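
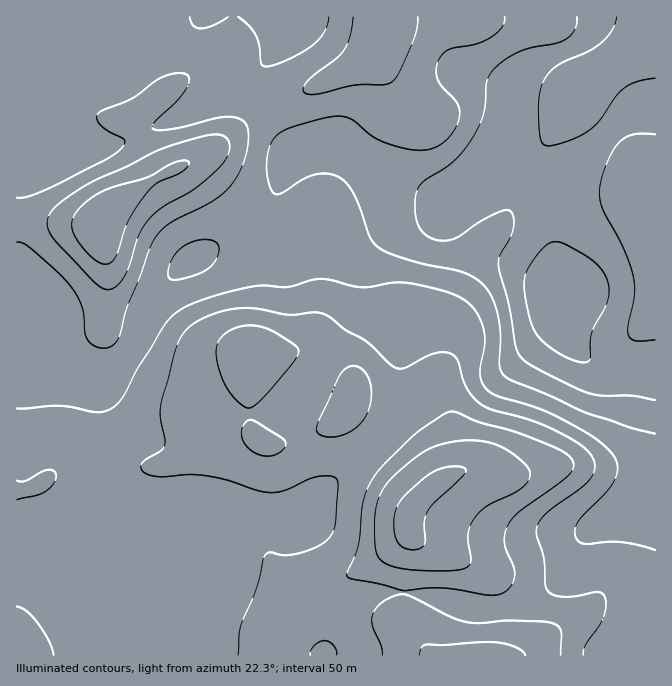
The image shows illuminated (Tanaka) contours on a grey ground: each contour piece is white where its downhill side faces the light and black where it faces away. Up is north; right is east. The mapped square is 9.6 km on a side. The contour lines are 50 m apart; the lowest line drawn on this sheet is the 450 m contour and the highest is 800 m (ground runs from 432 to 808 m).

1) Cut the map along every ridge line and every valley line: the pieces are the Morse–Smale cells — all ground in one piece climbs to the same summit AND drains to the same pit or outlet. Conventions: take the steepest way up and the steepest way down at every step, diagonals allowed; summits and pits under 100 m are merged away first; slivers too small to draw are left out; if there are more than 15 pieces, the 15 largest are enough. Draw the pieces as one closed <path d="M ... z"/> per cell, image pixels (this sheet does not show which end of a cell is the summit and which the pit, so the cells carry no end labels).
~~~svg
<path d="M655 16l-354 1-5 10-43 48 1 10 22 40 10 15 12 10-9 7-6 13-9 28-8 17-14 13-28 13-40 23-15 14-15 20-10 20-3 14-12 21-15 16-12 7-17 2-23-5-17 0-9-43-13-20-3-2-4 0 1 348 639-1z"/><path d="M300 16l-98 0-15 13-10 5-15 4-20-2-20-7-9-7 0-5-3-1-12 26-12 16-4 3-8-3-50 0-8 2 0 247 7 3 13 20 9 43 17 0 33 5 19-9 19-21 21-50 15-20 20-17 63-33 14-13 8-17 9-28 6-13 9-7-12-10-10-15-22-40-1-10 43-48 5-9z"/><path d="M108 16l-91 0-1 42 58 0 8 3 4-3 17-25z"/><path d="M200 16l-86 0-1 6 5 6 17 6 27 4 15-4 10-5z"/>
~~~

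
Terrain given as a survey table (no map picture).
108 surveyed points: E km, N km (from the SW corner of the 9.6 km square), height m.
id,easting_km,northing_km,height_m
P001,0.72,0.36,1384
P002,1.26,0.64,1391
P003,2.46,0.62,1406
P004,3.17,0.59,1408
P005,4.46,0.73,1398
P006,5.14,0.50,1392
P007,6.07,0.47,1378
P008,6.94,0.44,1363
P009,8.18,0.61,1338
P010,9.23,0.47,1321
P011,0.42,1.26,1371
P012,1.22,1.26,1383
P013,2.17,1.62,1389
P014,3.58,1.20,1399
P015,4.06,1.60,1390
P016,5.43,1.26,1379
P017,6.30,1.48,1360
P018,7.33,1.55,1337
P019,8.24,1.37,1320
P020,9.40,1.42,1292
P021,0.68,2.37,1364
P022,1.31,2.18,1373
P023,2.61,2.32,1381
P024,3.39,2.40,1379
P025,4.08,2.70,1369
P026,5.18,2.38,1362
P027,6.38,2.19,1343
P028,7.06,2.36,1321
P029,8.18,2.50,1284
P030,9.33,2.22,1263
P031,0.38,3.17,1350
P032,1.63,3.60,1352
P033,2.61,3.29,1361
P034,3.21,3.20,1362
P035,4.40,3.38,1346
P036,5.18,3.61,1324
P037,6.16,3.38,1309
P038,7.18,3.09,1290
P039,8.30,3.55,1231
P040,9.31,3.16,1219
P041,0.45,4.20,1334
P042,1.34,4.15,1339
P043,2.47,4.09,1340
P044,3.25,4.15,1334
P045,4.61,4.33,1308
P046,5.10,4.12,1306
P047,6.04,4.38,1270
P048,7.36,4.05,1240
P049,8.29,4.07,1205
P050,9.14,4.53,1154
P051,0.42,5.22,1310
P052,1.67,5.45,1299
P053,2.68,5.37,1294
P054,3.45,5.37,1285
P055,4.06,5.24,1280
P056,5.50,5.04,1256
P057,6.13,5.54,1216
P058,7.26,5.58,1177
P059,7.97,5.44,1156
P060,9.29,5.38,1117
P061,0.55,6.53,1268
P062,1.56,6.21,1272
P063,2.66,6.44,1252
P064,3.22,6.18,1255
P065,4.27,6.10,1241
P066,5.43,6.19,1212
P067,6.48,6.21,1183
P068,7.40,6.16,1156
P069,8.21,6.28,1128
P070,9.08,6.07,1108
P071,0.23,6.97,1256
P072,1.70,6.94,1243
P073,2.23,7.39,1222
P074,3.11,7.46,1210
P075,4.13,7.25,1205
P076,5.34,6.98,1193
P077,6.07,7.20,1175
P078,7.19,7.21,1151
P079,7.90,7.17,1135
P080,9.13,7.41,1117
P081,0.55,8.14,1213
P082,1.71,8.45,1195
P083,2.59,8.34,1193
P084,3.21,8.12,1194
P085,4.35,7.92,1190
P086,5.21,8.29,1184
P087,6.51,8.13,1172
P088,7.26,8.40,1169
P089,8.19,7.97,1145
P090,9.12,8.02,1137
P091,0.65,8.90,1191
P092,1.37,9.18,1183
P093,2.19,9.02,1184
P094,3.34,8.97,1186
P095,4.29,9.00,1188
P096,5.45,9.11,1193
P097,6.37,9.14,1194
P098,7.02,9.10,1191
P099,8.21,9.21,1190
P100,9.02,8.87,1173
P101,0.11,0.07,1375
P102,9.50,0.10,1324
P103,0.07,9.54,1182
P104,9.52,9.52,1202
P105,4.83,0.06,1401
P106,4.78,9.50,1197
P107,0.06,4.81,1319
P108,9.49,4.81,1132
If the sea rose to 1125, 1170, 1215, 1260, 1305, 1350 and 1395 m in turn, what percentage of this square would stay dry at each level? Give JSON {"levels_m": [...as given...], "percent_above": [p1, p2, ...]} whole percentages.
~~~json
{"levels_m": [1125, 1170, 1215, 1260, 1305, 1350, 1395], "percent_above": [97, 88, 64, 52, 40, 24, 5]}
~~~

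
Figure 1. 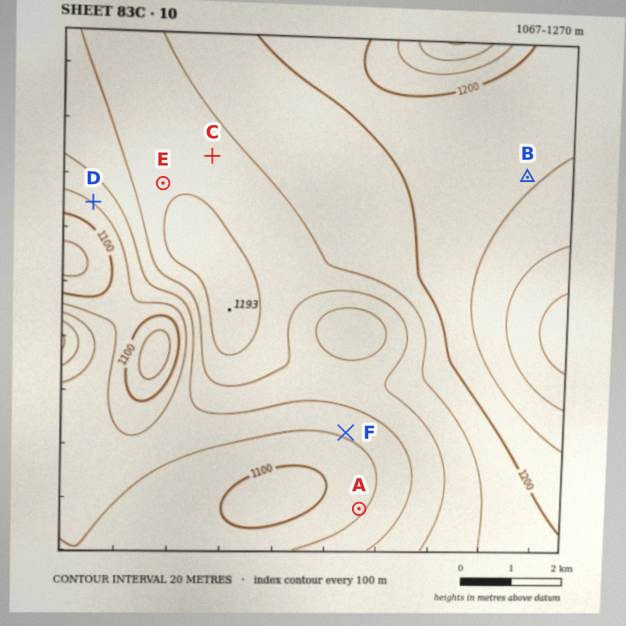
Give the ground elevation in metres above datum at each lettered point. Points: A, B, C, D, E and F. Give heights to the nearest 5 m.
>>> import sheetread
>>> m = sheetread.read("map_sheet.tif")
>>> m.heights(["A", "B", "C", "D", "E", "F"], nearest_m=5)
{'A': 1115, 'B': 1220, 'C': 1175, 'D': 1120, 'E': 1175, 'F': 1125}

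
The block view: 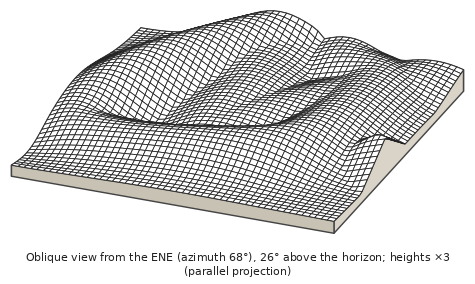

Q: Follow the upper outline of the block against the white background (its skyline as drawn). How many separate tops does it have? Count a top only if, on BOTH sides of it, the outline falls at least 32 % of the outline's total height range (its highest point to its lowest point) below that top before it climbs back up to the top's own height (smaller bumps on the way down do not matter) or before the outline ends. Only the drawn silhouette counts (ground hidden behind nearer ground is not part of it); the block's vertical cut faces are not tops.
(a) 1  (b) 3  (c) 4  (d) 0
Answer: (a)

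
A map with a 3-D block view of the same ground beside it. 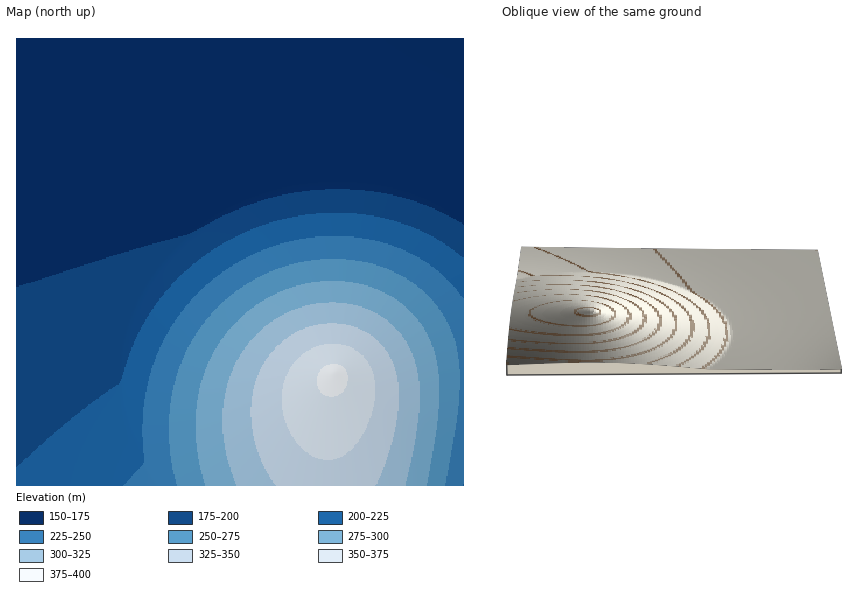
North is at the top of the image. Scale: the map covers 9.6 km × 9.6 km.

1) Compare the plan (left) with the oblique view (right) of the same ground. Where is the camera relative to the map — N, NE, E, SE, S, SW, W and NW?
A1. E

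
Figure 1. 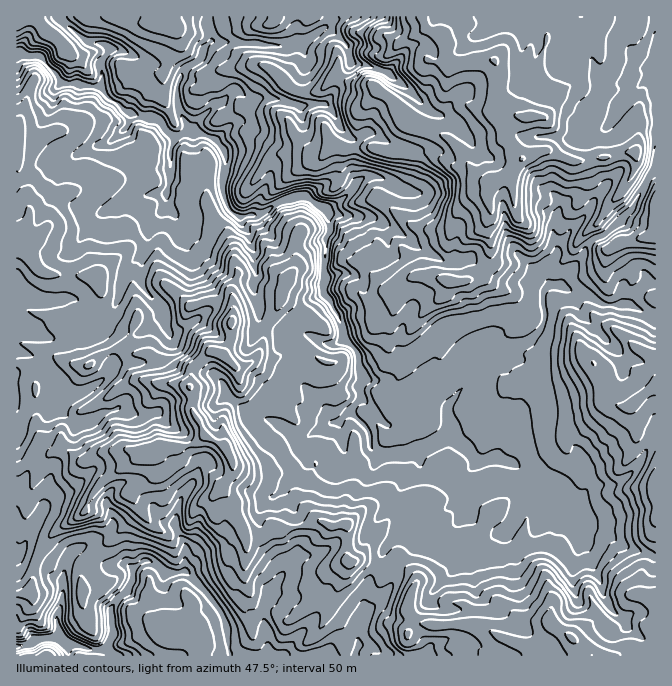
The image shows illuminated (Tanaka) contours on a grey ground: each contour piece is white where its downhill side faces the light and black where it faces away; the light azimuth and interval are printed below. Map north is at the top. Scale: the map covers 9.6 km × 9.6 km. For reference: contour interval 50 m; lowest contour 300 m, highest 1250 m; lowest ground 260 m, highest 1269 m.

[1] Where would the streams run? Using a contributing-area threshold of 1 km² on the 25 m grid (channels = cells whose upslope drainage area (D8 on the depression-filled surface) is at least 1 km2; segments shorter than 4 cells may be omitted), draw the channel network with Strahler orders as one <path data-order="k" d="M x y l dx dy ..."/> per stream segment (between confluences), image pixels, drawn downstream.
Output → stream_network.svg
<path data-order="2" d="M54 638l-14 0-5 6-18 3"/><path data-order="1" d="M358 630l0 17-3 5 0 3"/><path data-order="1" d="M278 580l-10 14-1 3 0 3-2 2 0 3-1 2 0 15 3 6 0 22-5 5-32 0-1-3 0-12-2-2 0-8-2-2 0-8-3-6-7-9 0-1-6-7 0-2-22-21 0-2-5 0"/><path data-order="1" d="M599 578l-9-16 0-5-1-2 0-10-2-1 0-4-3-3 0-15-2-2 0-3-5-10-3-4"/><path data-order="2" d="M182 572l-18 0-9-8-6-4-5 0-7 7-3 0 0 5-2 2 0 8-4 5 0 3-3 2-11 12-2 3 0 21 2 2 0 5-4 3-2 6-8 6-10 0-2-2-3 0-7-3-8 0-6-7-10 0"/><path data-order="1" d="M70 555l-5 9 0 6-1 2 0 22-2 1 0 9-4 6 0 4-1 1 0 9 1 1 0 9-4 4"/><path data-order="1" d="M480 550l17-16 3 0 7-4 0-2 7-6 1-4 2-8 5-10 15-15 0-3"/><path data-order="1" d="M175 524l2 1 0 5 8 14 0 26-3 2"/><path data-order="1" d="M40 514l-8 13-4 7 0 3-4 10-7 7 0 1"/><path data-order="2" d="M574 503l-14-13-3 0-2-2-6 0-12-6"/><path data-order="1" d="M465 497l2-2 0-7 1-1 0-14 2-3 7-7-2-5"/><path data-order="1" d="M585 490l0 2-10 10 0 1-1 0"/><path data-order="2" d="M537 482l-9-9-1 0-12-10-3 0-2-1-8-2-2-2-8 0"/><path data-order="1" d="M305 467l0-9-3-3 0-3-2-2 0-10 2-2"/><path data-order="2" d="M475 458l-15-15-2 0-6-6-7 0"/><path data-order="2" d="M492 458l-4 2-3 0-1 2-4 0-5-4"/><path data-order="1" d="M502 442l-2 3 0 3-2 2 0 3-6 5"/><path data-order="2" d="M302 438l8-3 4-3 3 0 1-2 4 0 3-2 5-5 8 0 0-1"/><path data-order="3" d="M445 437l-7 5-3 0-11 6-6 0-3 4-3 0-2 1-18 0-2 2-10 0-2-2-3 0-5-5 0-13-3-7-13-13-2 0 2-8"/><path data-order="1" d="M334 422l4 0"/><path data-order="2" d="M338 422l16-15"/><path data-order="1" d="M262 418l5 0 5 4 3 0 3 3 6 2 10 10 3 1 5 0"/><path data-order="1" d="M118 408l-3 2-3 0-2 2-5 0-7 5-6 3-4 0-1 2-13 0-24-25 0-14-2-1 0-7-4-5 0-3-2-4-7-6-3-2-15-3"/><path data-order="3" d="M354 407l4-5 0-9"/><path data-order="3" d="M358 393l0-21-1-2 0-17-2-3-10-10 0-2-3-3 0-10-2-2 0-3-3-7-3-3 0-3-4-7-6-7 0-30 1-1 0-24 5-6 0-9-2-1 0-7"/><path data-order="1" d="M424 372l-4 8-6 7-4 6 0 5-2 2 0 3-4 10-12 12-5 0-23-23 0-4-6-5"/><path data-order="2" d="M480 367l0 3-3 7-12 10-1 0-7 6 0 2-9 8-1 4 0 8 1 2 0 5 2 1 0 7-5 5 0 2"/><path data-order="1" d="M478 360l2 3 0 4"/><path data-order="1" d="M164 313l0-3-17-17 0-1-3-4-2-3 0-3-2-2 0-12 2-1 0-10 2-2 0-3 3-7 0-10 2-2 0-3 16-20 0-15"/><path data-order="1" d="M579 307l-7-14-3-3"/><path data-order="1" d="M615 305l-10 0-20-12-8 0-2-1-3 0-3-2"/><path data-order="2" d="M544 293l0 17 1 2 0 6-6 14-11 10-3 1-3 0-2 2-3 0-5 3-4 0-3 4-3 0-2 3-6 0-10 5 0 3-4 4"/><path data-order="2" d="M569 290l-4-2-11 0"/><path data-order="2" d="M554 288l-5 0-5 5"/><path data-order="1" d="M585 252l-1 3-19 20-1 3 0 4-4 0-6 6"/><path data-order="1" d="M252 245l-2-2 0-8-6-7-2-3 0-7-2 0-3-3"/><path data-order="1" d="M408 238l-6-5-2 0-3-3-2 0-3-3-2 0-5-5-3-2-4 0-1-2-5 0-2-1-26 0-2-2-14 0"/><path data-order="1" d="M554 233l0 9 3 5 0 6-7 7-5 10 0 7 4 3 0 3-5 7 0 3"/><path data-order="1" d="M177 222l-2-4 0-3-8-8 0-14"/><path data-order="3" d="M237 215l-3-2-5-5-4-6 0-4-1-1 0-5-2-2 0-8 2-2 0-7 1-1 0-15-3-5 0-4-12-11-3 0-5-4-15 0"/><path data-order="3" d="M328 215l-1 0-9-8"/><path data-order="1" d="M107 210l17-8 3 0 5-4 5 0 1-1 6 0 1-2 20 0"/><path data-order="3" d="M318 207l-8-9-25 0-7 4-3 3-1 0-10 8-4 0-2 2-11 0-2 2-8-2"/><path data-order="2" d="M167 193l2-1 0-10 1-2 0-32 4-5 0-5-2-3"/><path data-order="1" d="M400 188l-6-5-2 0-4-3-3 0-7-3-13 0-3 1-8 9 0 1-14 14-2 0-4 5-16 0"/><path data-order="1" d="M84 150l3 0 5-3 5 0 1-2 4 0 2-2 3 0 3-1 12-12 2 0 3-3 1-4 0-6-8-9 0-1-3-4"/><path data-order="3" d="M172 135l-7-5-1-5-9-8-13 0-2-2-3 0-7-7-5 0-5-5-3 0"/><path data-order="3" d="M184 133l-2 2-10 0"/><path data-order="1" d="M610 123l7-13 5-5 0-2 22-21 5-2 0 2 5 5 0 10 1 1"/><path data-order="1" d="M337 120l-3-7-10-10-14 0-2 2-13 0-1-2-6 0-4-3-7 0-2-2-17 0-1 2-8 0-10-10-5 0-14 13-3 0-3 2-19 18 0 4-1 0-7 6"/><path data-order="1" d="M437 113l-3 0-4-3-2 0-30-30-6-3-5-5-3 0-7-4-3 0-6-3-13 0-1-2-4 0 0-6-2-2 0-7-1-3-17-17-6 0-7 5-2 0-5 5-10 5-5 0-1 2-7 0-2 2-7 0-1-2-15 0-2-2-20 0-1-1-29 0-6 6 0 5-2 4-7 6-5 2-8 8-2 4 0 3-1 2 0 3-2 2 0 16 2 2 0 3 1 2 0 3 2 4 5 6 0 4-3 6"/><path data-order="3" d="M117 103l-3-1-17-17"/><path data-order="3" d="M97 85l-7 0-6-3-17 0-3-2-12-12-2 0-10-11-12 0-1-2-10 0 0-2"/><path data-order="1" d="M107 55l-7 7 0 6 2 2 0 8-5 7"/><path data-order="1" d="M535 17l47 0"/>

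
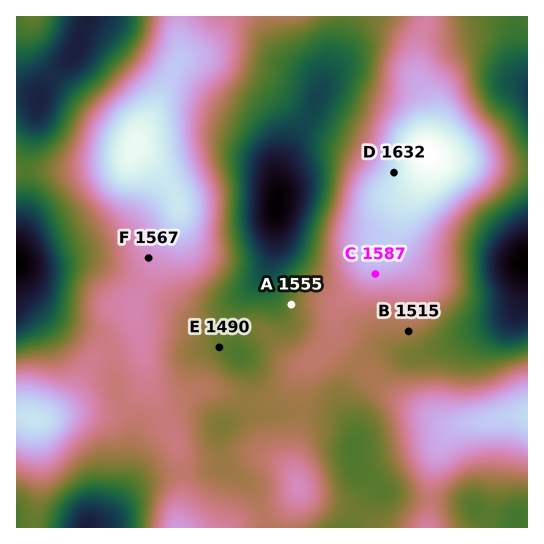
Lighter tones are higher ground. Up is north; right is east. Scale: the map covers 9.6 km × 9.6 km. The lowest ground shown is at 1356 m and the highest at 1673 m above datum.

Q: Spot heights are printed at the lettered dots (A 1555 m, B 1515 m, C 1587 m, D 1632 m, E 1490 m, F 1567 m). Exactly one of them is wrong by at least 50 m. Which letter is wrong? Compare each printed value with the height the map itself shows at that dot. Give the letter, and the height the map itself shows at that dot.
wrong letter A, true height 1492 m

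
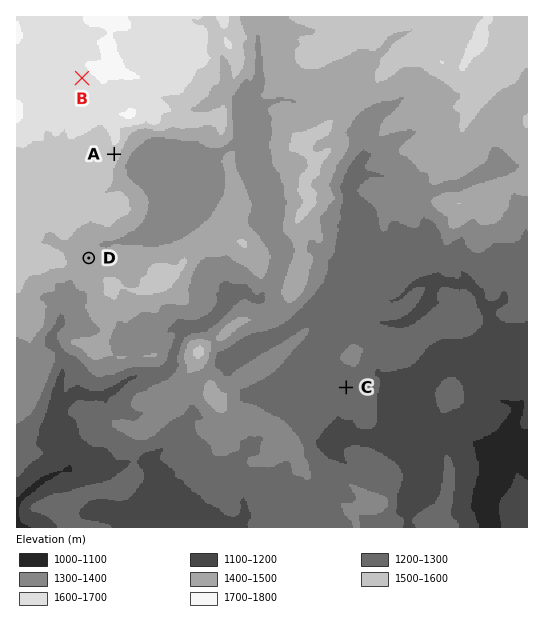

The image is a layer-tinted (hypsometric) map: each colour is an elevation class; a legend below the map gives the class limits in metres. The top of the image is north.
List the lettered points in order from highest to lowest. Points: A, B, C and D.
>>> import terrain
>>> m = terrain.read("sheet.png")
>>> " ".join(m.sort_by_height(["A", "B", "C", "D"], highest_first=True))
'B A D C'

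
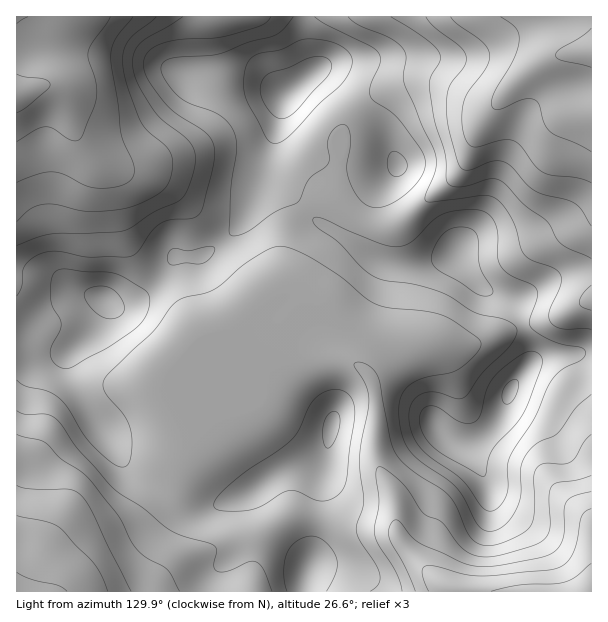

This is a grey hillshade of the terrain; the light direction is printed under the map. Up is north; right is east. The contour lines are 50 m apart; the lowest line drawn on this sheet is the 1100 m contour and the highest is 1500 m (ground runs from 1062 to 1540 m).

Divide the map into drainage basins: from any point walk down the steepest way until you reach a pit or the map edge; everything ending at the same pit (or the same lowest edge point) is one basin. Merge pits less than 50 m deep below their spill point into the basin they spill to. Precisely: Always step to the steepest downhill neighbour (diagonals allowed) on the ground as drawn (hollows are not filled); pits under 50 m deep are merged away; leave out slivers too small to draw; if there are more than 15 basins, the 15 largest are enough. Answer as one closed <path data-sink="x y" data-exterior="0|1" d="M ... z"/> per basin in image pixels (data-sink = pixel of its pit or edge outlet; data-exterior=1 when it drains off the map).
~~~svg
<path data-sink="588 591" data-exterior="1" d="M321 72l-9 1-28 22-6 30-20 64-10 21-10 17-14 14-23 15-25 0-18 25-26 21-18 4-8-4-2 9-8 16-28 27 0 17 10 22 14 24 14 15 20 32 42 32 23 12 12 2 16-5 35-15 31-21 14-5 16-1 8-3 1-3-5 56-7 42-6 20 0 17 285 0 1-239-50 5-9 4-9 10 5-10 1-9-14-50-10-7-17-4-7-4-27-34-35 10-36 0-16-8-31-23 12-23 14-14 23-16 10-10 1-8-12-27-7-10-42-43z"/><path data-sink="17 95" data-exterior="1" d="M302 16l-286 1 1 315 22 0 9 4 17 10 9 2 13-11 11-14 8-17-1-6 9 6 18-4 26-21 18-25 25 0 23-15 14-14 10-17 10-21 20-64 5-27 29-26 0-7-8-26z"/><path data-sink="591 51" data-exterior="1" d="M591 16l-289 1 2 22 8 26 0 7 12 1 26 23 32 35 15 31-1 8-47 40-12 23 31 23 16 8 36 0 35-10 27 34 7 4 17 4 10 7 13 41 1 13-3 11 15-10 50-7z"/><path data-sink="17 591" data-exterior="1" d="M39 332l-23 1 1 259 289-1 0-16 6-20 7-42 4-53-38 9-31 21-35 15-16 5-17-4-18-10-42-32-20-32-14-15-18-30-6-16 0-17 6-6-9-2-17-10z"/>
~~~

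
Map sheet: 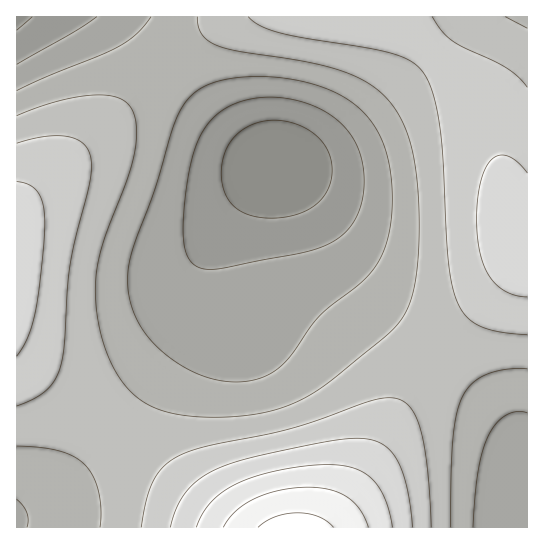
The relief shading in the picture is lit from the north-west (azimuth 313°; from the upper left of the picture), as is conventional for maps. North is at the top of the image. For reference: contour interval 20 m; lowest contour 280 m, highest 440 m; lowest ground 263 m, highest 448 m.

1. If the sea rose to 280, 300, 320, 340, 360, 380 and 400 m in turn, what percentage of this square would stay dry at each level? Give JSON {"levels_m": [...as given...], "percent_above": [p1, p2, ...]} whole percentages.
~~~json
{"levels_m": [280, 300, 320, 340, 360, 380, 400], "percent_above": [97, 90, 73, 52, 27, 10, 4]}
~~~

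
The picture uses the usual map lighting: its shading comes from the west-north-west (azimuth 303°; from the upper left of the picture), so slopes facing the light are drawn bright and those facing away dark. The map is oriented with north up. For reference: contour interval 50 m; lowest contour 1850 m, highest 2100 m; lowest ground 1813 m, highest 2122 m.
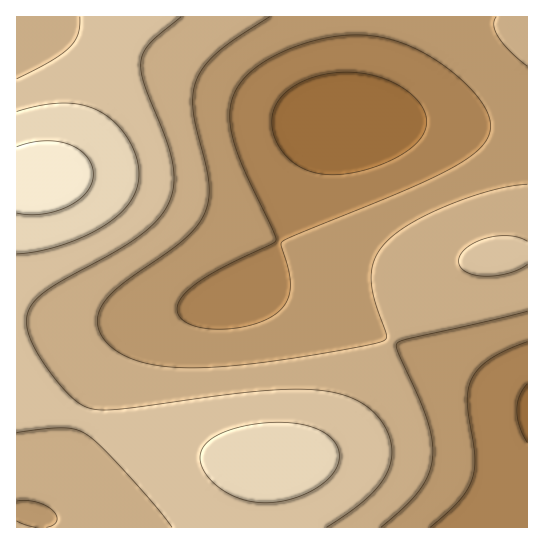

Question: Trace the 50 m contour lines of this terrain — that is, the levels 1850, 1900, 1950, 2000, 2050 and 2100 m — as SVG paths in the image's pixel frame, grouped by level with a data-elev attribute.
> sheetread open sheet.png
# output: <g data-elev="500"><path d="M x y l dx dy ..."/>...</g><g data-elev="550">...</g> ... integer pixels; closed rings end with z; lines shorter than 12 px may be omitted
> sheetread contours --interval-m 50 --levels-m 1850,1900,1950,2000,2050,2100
<g data-elev="1850"><path d="M527 442l-8-16-2-16 2-14 8-12"/><path d="M322 174l-16-4-13-8-11-11-7-13-3-13 1-14 6-12 11-10 15-9 17-5 19-3 18 1 19 4 17 6 14 10 11 10 6 12 0 12-6 12-11 11-20 11-24 9-23 4z"/></g><g data-elev="1900"><path d="M430 527l30-28 8-10 5-12 2-11 0-12-8-53 1-12 4-11 8-11 11-9 16-8 20-8"/><path d="M209 329l-18-4-10-7-4-9 1-6 4-6 11-11 16-11 61-30 6-4-4-12-32-68-9-34-1-16 3-14 6-13 11-12 24-16 31-13 32-7 30-1 27 5 28 12 28 18 23 21 13 18 5 16-3 13-11 13-19 14-32 16-143 60-2 4 8 25 1 15-1 12-6 10-12 10-18 8-22 4z"/></g><g data-elev="1950"><path d="M36 527l-19-6"/><path d="M381 527l24-21 15-16 9-16 4-17-1-18-5-18-9-25-20-43-2-6 1-4 12-4 118-28"/><path d="M17 501l9-1 10 2 9 3 7 5 4 5 1 6-3 4-8 2"/><path d="M527 184l-36 6-45 16-37 19-14 9-10 9-10 16-4 18 3 21 13 37-1 4-4 2-32 8-65 10-44 6-36 3-28-1-24-2-20-6-16-8-12-10-7-12 0-12 4-12 8-10 11-10 50-35 16-13 13-15 7-15 2-13-1-16-13-53-2-18 0-16 4-13 8-13 14-14 18-13 33-21"/><path d="M496 17l-2 4 0 5 4 11 12 14 17 15"/></g><g data-elev="2000"><path d="M327 527l25-17 18-15 13-14 7-16 2-16-5-18-9-14-15-13-14-7-16-5-19-2-23-1-54 4-116 16-28 0-8-3-8-5-18-17-20-28-11-23-2-11 2-9 4-8 7-8 19-14 55-30 24-15 20-17 12-18 5-20-2-22-7-24-21-52-3-12 0-10 2-9 6-9 32-28"/><path d="M17 432l45-4 12 1 11 4 13 11 21 21 34 38 19 24"/><path d="M527 241l-8-3-10-2-23 2-19 9-6 7-2 7 1 5 5 5 8 4 10 1 24-2 11-4 9-6"/><path d="M80 17l-2 17-9 13-18 14-34 18"/></g><g data-elev="2050"><path d="M254 502l17 1 18-3 17-6 15-9 12-11 5-11 1-10-4-11-9-8-12-6-15-4-17-2-21 1-20 4-18 5-12 7-8 8-3 8 1 10 5 9 9 10 12 9 14 6z"/><path d="M17 254l21-3 24-6 24-9 20-11 15-12 10-12 6-14 2-13-3-19-9-17-13-16-16-11-16-6-19-2-21 2-25 6"/></g><g data-elev="2100"><path d="M17 213l13 2 13-1 14-3 12-5 10-7 8-8 5-8 1-9-1-9-5-8-8-7-10-6-12-3-14 0-13 2-13 4"/></g>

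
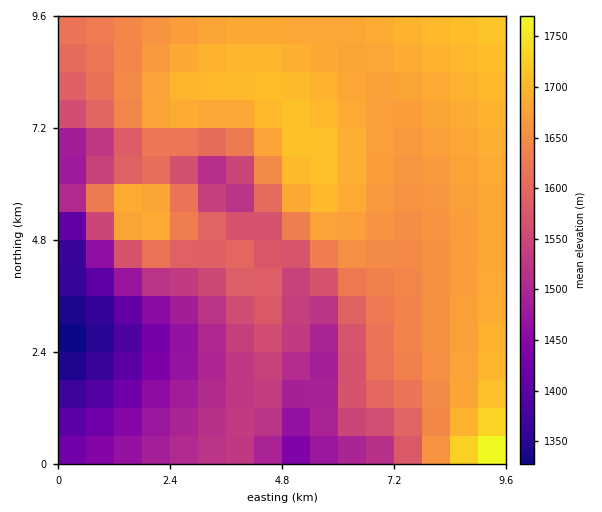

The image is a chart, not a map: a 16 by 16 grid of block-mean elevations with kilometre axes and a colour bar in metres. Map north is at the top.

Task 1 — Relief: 1320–1810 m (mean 1600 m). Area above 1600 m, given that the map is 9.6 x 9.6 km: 53.2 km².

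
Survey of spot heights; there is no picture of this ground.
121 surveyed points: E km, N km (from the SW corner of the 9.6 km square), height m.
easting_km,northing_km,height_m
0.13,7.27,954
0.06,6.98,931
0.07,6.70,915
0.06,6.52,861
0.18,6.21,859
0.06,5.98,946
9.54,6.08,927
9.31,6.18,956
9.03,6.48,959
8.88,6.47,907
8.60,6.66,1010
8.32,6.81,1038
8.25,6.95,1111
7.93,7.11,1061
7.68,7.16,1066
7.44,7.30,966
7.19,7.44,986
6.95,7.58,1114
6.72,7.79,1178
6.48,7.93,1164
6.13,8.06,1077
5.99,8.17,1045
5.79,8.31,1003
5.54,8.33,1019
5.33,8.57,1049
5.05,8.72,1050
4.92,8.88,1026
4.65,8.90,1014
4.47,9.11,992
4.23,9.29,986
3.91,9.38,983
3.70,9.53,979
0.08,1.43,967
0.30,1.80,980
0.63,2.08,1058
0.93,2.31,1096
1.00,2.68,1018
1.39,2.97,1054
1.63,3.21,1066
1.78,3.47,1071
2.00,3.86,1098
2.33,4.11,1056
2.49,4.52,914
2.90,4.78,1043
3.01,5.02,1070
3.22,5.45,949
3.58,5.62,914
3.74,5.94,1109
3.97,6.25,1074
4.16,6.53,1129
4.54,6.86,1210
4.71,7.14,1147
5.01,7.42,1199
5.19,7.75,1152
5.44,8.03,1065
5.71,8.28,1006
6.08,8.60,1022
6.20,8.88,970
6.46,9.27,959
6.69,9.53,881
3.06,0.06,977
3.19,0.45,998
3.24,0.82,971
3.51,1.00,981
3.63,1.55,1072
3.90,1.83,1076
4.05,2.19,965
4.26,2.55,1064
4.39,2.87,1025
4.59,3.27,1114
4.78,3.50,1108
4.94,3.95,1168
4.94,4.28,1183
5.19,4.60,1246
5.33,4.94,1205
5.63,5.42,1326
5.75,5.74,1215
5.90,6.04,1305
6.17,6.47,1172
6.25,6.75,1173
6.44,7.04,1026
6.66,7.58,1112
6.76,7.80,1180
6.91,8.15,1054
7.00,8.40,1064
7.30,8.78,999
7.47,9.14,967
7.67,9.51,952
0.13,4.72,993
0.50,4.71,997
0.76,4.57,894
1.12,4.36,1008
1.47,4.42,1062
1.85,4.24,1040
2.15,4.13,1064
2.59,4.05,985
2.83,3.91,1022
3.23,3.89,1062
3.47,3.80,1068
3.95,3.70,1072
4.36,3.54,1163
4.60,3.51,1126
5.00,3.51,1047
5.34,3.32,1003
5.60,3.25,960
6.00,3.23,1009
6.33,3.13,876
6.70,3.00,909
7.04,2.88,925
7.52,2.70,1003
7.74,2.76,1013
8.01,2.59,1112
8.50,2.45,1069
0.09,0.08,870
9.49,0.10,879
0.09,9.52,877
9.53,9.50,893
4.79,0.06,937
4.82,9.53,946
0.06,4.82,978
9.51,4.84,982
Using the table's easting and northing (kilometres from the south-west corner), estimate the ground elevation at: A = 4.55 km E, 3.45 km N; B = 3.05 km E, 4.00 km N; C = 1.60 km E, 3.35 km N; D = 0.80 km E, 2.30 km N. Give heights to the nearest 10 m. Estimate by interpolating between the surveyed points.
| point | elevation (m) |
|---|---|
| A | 1130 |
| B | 980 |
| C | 1050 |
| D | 1080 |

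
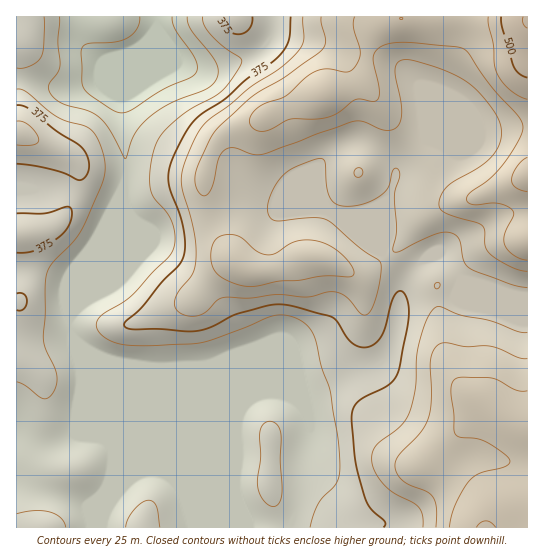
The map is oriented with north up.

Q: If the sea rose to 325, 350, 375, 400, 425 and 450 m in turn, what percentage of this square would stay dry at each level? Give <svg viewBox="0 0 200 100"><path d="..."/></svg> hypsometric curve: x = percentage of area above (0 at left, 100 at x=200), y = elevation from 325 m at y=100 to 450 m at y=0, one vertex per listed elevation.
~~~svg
<svg viewBox="0 0 200 100"><path d="M189 100l-58-20-26-20-27-20-35-20-24-20"/></svg>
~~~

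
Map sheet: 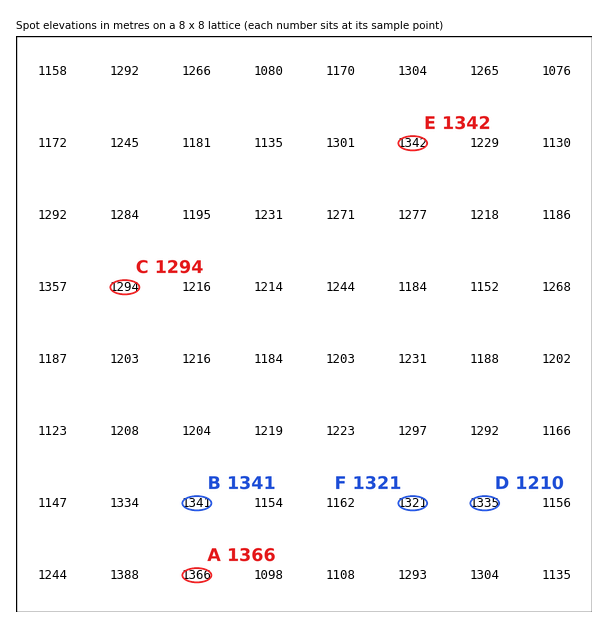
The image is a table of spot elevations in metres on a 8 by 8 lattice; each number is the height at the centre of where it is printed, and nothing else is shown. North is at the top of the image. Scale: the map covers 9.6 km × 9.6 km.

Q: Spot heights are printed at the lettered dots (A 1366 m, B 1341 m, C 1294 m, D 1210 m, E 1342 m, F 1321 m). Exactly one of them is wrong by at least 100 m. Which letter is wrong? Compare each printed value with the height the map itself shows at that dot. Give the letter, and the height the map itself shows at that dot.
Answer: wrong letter D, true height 1335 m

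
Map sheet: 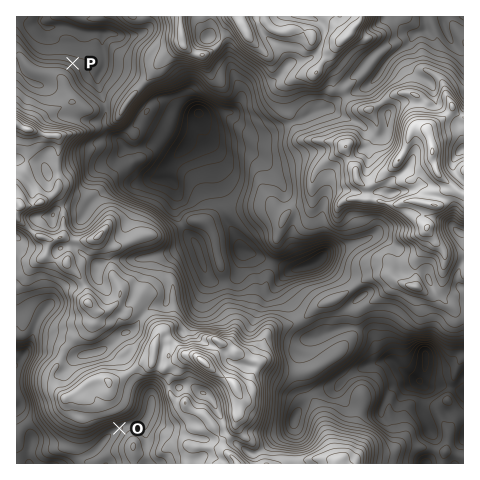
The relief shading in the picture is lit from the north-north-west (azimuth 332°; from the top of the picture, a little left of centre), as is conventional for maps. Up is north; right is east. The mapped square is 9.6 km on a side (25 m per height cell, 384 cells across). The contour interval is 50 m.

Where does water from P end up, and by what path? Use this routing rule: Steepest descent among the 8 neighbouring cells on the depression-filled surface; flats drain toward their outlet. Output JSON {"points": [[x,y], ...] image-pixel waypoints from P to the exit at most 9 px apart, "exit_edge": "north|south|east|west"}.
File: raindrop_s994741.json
{"points": [[73, 63], [75, 54], [75, 45], [81, 35], [75, 29], [66, 27], [56, 27], [47, 27], [39, 21], [41, 17]], "exit_edge": "north"}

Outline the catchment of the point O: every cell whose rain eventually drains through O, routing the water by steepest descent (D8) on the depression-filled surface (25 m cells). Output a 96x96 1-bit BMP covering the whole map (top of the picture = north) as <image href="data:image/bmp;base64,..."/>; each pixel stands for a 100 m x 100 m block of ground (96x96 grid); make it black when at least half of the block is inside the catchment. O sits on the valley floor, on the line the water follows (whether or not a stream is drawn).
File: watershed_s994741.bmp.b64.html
<image width="96" height="96" href="data:image/bmp;base64,Qk2+BAAAAAAAAD4AAAAoAAAAYAAAAGAAAAABAAEAAAAAAIAEAAATCwAAEwsAAAIAAAAAAAAA////AAAAAAAAAAAAAAAAAAAAAAAAAAAAAAAAAAAAAAAAAAA+AAAAAAAAAAAAAAB/gHAAAAAAAAAAAAB///AAAAAAAAAAAAB///gAAAAAAAAAAAD///wAAAAAAAAAAAH///4AAAAAAAAAAAP///4AAAAAAAAAAAP///4AAAAAAAAAAAP///4AAAAAAAAAAAf///8AAAAAAAAAAA////8AAAAAAAAAAA////8AAAAAAAAAAA////8AAAAAAAAAAA////8AAAAAAAAAAA////4AAAAAAAAAAA////wAAAAAAAAAAAP///gAAAAAAAAAAAD//+AAAAAAAAAAAAB//8AAAAAAAAAAAAAf/4AAAAAAAAAAAAAH/gAAAAAAAAAAAAAHjAAAAAAAAAAAAAADgAAAAAAAAAAAAAADgAAAAAAAAAAAAAADgAAAAAAAAAAAAAABAAAAAAAAAAAAAAAAAAAAAAAAAAAAAAAAAAAAAAAAAAAAAAAAAAAAAAAAAAAAAAAAAAAAAAAAAAAAAAAAAAAAAAAAAAAAAAAAAAAAAAAAAAAAAAAAAAAAAAAAAAAAAAAAAAAAAAAAAAAAAAAAAAAAAAAAAAAAAAAAAAAAAAAAAAAAAAAAAAAAAAAAAAAAAAAAAAAAAAAAAAAAAAAAAAAAAAAAAAAAAAAAAAAAAAAAAAAAAAAAAAAAAAAAAAAAAAAAAAAAAAAAAAAAAAAAAAAAAAAAAAAAAAAAAAAAAAAAAAAAAAAAAAAAAAAAAAAAAAAAAAAAAAAAAAAAAAAAAAAAAAAAAAAAAAAAAAAAAAAAAAAAAAAAAAAAAAAAAAAAAAAAAAAAAAAAAAAAAAAAAAAAAAAAAAAAAAAAAAAAAAAAAAAAAAAAAAAAAAAAAAAAAAAAAAAAAAAAAAAAAAAAAAAAAAAAAAAAAAAAAAAAAAAAAAAAAAAAAAAAAAAAAAAAAAAAAAAAAAAAAAAAAAAAAAAAAAAAAAAAAAAAAAAAAAAAAAAAAAAAAAAAAAAAAAAAAAAAAAAAAAAAAAAAAAAAAAAAAAAAAAAAAAAAAAAAAAAAAAAAAAAAAAAAAAAAAAAAAAAAAAAAAAAAAAAAAAAAAAAAAAAAAAAAAAAAAAAAAAAAAAAAAAAAAAAAAAAAAAAAAAAAAAAAAAAAAAAAAAAAAAAAAAAAAAAAAAAAAAAAAAAAAAAAAAAAAAAAAAAAAAAAAAAAAAAAAAAAAAAAAAAAAAAAAAAAAAAAAAAAAAAAAAAAAAAAAAAAAAAAAAAAAAAAAAAAAAAAAAAAAAAAAAAAAAAAAAAAAAAAAAAAAAAAAAAAAAAAAAAAAAAAAAAAAAAAAAAAAAAAAAAAAAAAAAAAAAAAAAAAAAAAAAAAAAAAAAAAAAAAAAAAAAAAAAAAAAAAAAAAAAAAAAAAAAAAAAAAAAAAAAAAAAAAAAAAAAAAAAAAAAAAAAAAAAAAAAAAAAAAAAAAAAAAAAAAAAAAAAAAAAAAAAAAAAAAAAAAAAAAAAAAAAAAAAAAAAAAAAAAAAAAAAAAAAAAAAAAAAA="/>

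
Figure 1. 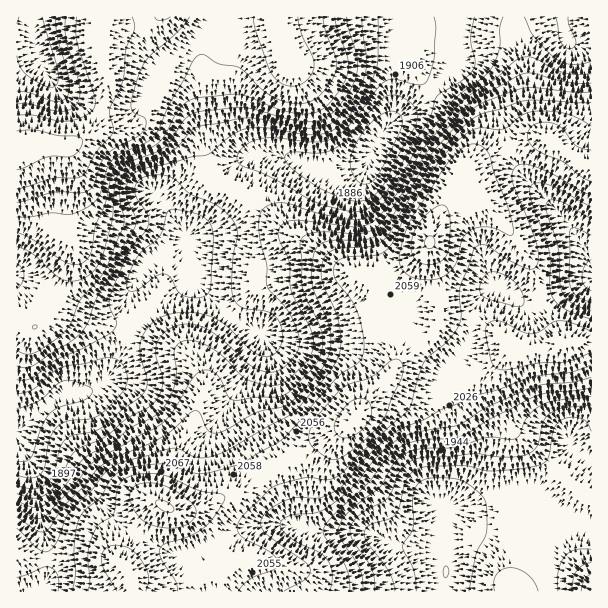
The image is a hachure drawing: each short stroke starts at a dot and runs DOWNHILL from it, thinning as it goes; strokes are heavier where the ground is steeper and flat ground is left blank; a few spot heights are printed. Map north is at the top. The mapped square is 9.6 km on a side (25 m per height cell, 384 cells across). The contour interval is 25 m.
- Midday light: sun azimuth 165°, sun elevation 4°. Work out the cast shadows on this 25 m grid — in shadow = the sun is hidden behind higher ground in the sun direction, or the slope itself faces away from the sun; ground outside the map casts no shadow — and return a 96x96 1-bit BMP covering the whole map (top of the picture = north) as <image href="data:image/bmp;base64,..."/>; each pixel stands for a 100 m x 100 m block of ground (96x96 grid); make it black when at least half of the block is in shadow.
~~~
<image width="96" height="96" href="data:image/bmp;base64,Qk2+BAAAAAAAAD4AAAAoAAAAYAAAAGAAAAABAAEAAAAAAIAEAAATCwAAEwsAAAIAAAAAAAAA////AAAAAAAAAAAAAAAAAAAAAAEAAAAAAAAAAAAAAAMAAAAAAAAAAAAAAAcAAAAAAAAAAAAAAAcAAAAAAAAAAAAAAA8AAAAAAAAAAAAAAA8AAAAAAA/gAAAAAA8AAAAAAH/gAAAAAA8MAAAAAP/AAAAAAA4+AAAAAH8AAAAAAA7/AAAAAHgAAAAAAAz/gAAAAAAAAAAAAAz/4AAAAAAAAAAAAAD//AAAAAAAAAAAAAD//AAAAAAAAAAAAAD//gA8AAAAAAAAAAD//gP+AAAAAAAAAAD/////AAAAAAAAAAD/////wAAAAAAAAAD/////4AAAAAAAAAD/////8AAAAAAAAAD/////+AAAAAAAAAD//////AAAAAAAAAD//////8AAAAAAAAD///////AAAAAAAAD////3//gAAAAAAAD////h//wAAAAAAAD////g//8AAAAAAAD////wf//gAAAAAAD////wP//wAAAAAAD////wP//8AAAAAAB////4H//+AAAAAAA////4D///gAAAAAAf///4D///wAAAAAAf///4D///4AAAAAAP///wB///8AAAAAAH///gB///8AAAAAAD//+AB///8AAAAAAA//8AD///4AAAAAAAf/4AD///gAAAAAAAP/wAL///AAAAAAAAH/wA///+AAAAAAAAD/3////8AAAAAAAAB/v////8AAAAB/8AA/P/3//4AAAAB/8AAeP/z//wAAAAAP8AAMH/g//AAAABwH8AAAH/gH+AAAABgH8AAAH/ABwAAAABgH8AAAD/AAAAAAAAAD8AAAD+AAAAAAAAAD8AAAB8AAAAAAAAAD4AAAA4AAAAAAAAAB4AAAAAAAAAAAAAABwAAAAAAAAAAAAAAAgAAAAAAAA/+AAAAAAAAAAAAAA//gAAAAAAAAAAAAA//wAAAAAAAAAAAAB//8AAAAAAAAAAAAD///AAAAAAAAAAAAP///gAAAAAAAAAAAf///gAAAAAAAAAAA////gAAAAAAAAAAA////gAAAAAAAAAAA////gAAAAAAAAAAB////wAAAAAAAAAAB////wAAAAAAAAAAB////4AAAAAAAAAAB////4AAAAAAAAAAB////8AAAAAAAAAAB////8AAAAAAAAAAA////+AAAAAAAAAAA/////AAAAAAAAAAAf////gAAAAAAAAAAP////wAAEAAAAAAAB////8AAABwAAAAAAD///+AAD/4AAAAAAB////B4D/8AAAAAAA//////D/8AAAAAAAf/////z/8AAAAAAAP///////4AAAAAAAP///////4AAAAAAAH///////wAAAAAAAH///////wAAAAAAAH///////gAAAAAAAD///////gAAAAAAAD///////AAAAAAAAB//////+AAAAAAAAB//////8AAAAAAAAA//////8AAAAAAAAAf////54AAAAAAAAAP////4AAAAAAAAAAP////wAAAAAAAAAAH////wAAAAAAAAAAH////gAAAAAAAAAAD////g="/>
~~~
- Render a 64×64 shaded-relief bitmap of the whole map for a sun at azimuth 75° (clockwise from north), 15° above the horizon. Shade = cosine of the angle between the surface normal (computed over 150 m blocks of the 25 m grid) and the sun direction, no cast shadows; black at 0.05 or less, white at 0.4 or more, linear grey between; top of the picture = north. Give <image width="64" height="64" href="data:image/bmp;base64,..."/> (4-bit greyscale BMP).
<image width="64" height="64" href="data:image/bmp;base64,Qk12CAAAAAAAAHYAAAAoAAAAQAAAAEAAAAABAAQAAAAAAAAIAAATCwAAEwsAABAAAAAAAAAAAAAAABEREQAiIiIAMzMzAERERABVVVUAZmZmAHd3dwCIiIgAmZmZAKqqqgC7u7sAzMzMAN3d3QDu7u4A////AJmHZVZmZ4q7u7qZmqqpmZmqvM3u27zMqXZmeJmqqGQ0mZh1VVZnmsy7qpmaqpmZqqvM3e7cvMyphmZ4maqYZVWZmHZUVWirzLupmZqqmaq7vM3e7ty8y6mGZniZqph2Z6qpdlRFebzMuqmZmaqau8zM3e7+3Lu7qYZniJmqmIeJu7l2VVaKu8uqqZmaqqvN3Mze/+3Lu7qpd3iImZmYiJrMuXZVZ5qqqpmZmZqqvN3cvN7/7LqqqqmHiIiJmZmZqt24ZVZomZmYiJqqqqvN3Lurzu7Lqaq7qYiIiImZmZmq7bdVVniYd3d4q7u6u8zLqZrN3bqZq7upiIiIiZmZmZntpkRWeIdmZ3m8y7u7u7qZmbzMupq8y6mId3iJmZmZiOyWRFZ3dlZnm8zLuqu7qpiJrMy6q83bqYd3eImamYiI3JZEVmZVVom83LqqqruqmIirzLu83tuYh3eImZmYiInLlkRFVVVom83cupqqqqmYiJvMy83uyph3d4iZmYd4mrqFREREVnmrzMupmaqpmZmIis3c3e25iHd3iJmYiImrqXVERFVniau8u6mZmZiJmYiKzd3d3KmHd3eIiIiJmruYZERVZniJmqu7qZmYiIiZh3m93d3LmHeId3iImaq7qodURWd3d4iZmrupmIiIiIiHeKzd3LqYd4iId4ibzLqYdlRXiId3eIiJq6mYiIiIh3d4m83cuoh3iZmIiazdyYd2VWiZl2Z4iHiaqpiIiId3ZneKvdy6mIiJqpiZvN25dndmeJqXZniHd4mqqYiIiHZmd4m83LqZmJqqqZq83Lh3iHeJmZdmeIdmeaupiImYdlZniazcuqqpmquqqrvLqHeZmJmZh2Z4dlVoq7qZmZh1Vmd5rMy7u6maqqqqqqqYiJmqmZiHd3d2VFebuqmaqGVVZniru7u7qZmZmqqqmIiImrupiIh3d2VEV5q7uquoZVVWeZqrvMupmZmZqqmIeIiJvKmIiHdmZVVXirzLu6hlVVZ5mZq8zKmIiImZmYiImYm8qYiYhmVVVWeavNzLqGZURXiIiazMqYiIiJmZiIiZibupmZmHZVVWeJrN3cuXdlQ1eHd4q8u6mId3iZmIiZp4q7qZmYd2VWeJq83dyodmUzRnd4iquqqph3eJmYiJqniru6qpmIdlZ4q83d25dmVDI1d3iJqZq6mHd4mpiImriJq7u6qpmHZ4mrzdzKl1VUIjVniJmZibuod4mqmImruJmrvMu6qZh3ibzMy6mGVEMiNXeImZh4q7mIm7qYibzJmaq8zLuqmYiau7upmHZUQyNFeImZmHisupmruoibzdmZmrzMzLqZmaqqqYiIdlQzM0Z4iZmYeKzLqqupiazd2ImZq8zcupmaqqmHd3d2VDM0VniJmYiIrMy6qpiJzu7YiImavN3LmJq6qXZmd3dkMzRWeJmYiImszLqYd4rf/dd3iIms3uyYmqqYdmZ4h2QzNFZ4mZiIiavMupd3i+/9x3d2eKzv/amJqph2ZniHZTM0V4mZh3eJq8y5h2ec7+3GZlZorO/+uZmqmHZmeHdlQzVomqmGZnm83Ll2aK3/7LZlVnm87/7KmaqXdmd3dlVEVomqqHVFes3cqGZ5zv/bpmVmirzu/suqqodmZ3dmVWZ4mrqXVDR63tuXZ4vf/tqWZniavN3t3Lu6h2ZnZmZneJq7uoZDNHvdypd4rO/+uYd3iJq8zd3dzLmHZmZmZniau8y5dCIkesy6mIm9/+ynaImZmqvN7u3bqHdmZnd3iavMzLljESR5u6mZms7/24ZZmZiJq9//7cqYd2ZneIiavMzMuWMQJGiqqZqs3v64ZVmZmIib7//sqXd3d3iZmavMzLu5YxASV5mZmr3u7JZUWZmYiJz//9uXd3d4iZqqvMy7u7l0EAE2iZmrze25dUVZmZiIrf//yod3eImaqqu8y7qruoUgACR4mqvd25dlVWmZmIm9//65h3eImqqqu7u6qqu6hTEAE1iau8y5hmZmeZmYib3u7KmIiImau6q7u6mZq7uWQgACR5q7u6h2Z3iJmZmavdy6qaqqmZq7qqqpmImry5dDERE1iru6l3d4mZmZmZq8y6qqvMupmruqmYh3iavMp1QyEiR5q6qHZ4qquZqqqqu7qqvd3LmaqqmHZmZ5vNyoZUMiI1irqXZ4q8u6qruqqru7u97suZmZmHZVVoq97bl2VDMiR5qod3m8y7qry6mZq7urzuypiJiHVEVnm87tyoZVRDM2iZh4mru7qrzLmHiby6q93KmIiHZUVnir3u7bl1VVQ0V5mImqu7qrvMqGVorMqqzLqYiIdVVniaze7tuXZmdlRXiImaq7uqu8uWRFesy6mrupiIh2VniavM7v65dniIdmZ4iZq7u7q7ynQzV6zcqau6mJiHZmeJq7zv/sl3iamHZmd4mrvLuru4UiNXrNypqrqZmYdmeJmrvO/+yYiaqph2ZnibzMy6u6cyJGi8zKqqqpiIh2Z4mqvN7/7KmaqqmHZmaJvNy6nLlSEkebzLqqqqmIiHdniqq83//sqZqqqYdmd4m93LmLqEITWJu7qqqqqYiId3iaq73v/9ypmqqph3d4irzbmHunQiRomrqqqqqpmIh3eJq7ze/u3KmqqqmHd4iavMuHapdCNGiauqmau7qYiHd4qrvN7u3cqpqqqYd3iJq7uoZql0M0aJq6qYmry5iId4mqu87u3cy6mqqph3eImru5dm"/>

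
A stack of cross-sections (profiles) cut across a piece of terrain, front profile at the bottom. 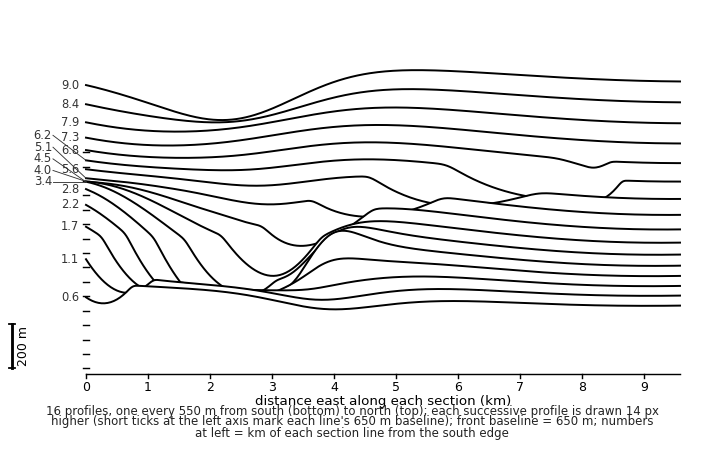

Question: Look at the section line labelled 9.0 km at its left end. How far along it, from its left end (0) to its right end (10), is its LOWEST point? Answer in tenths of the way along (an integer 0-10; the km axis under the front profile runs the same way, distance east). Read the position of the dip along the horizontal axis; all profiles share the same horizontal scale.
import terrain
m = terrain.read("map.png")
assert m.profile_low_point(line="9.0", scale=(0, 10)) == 2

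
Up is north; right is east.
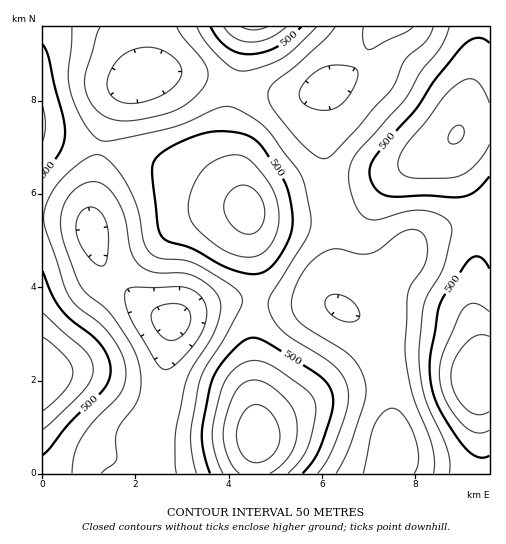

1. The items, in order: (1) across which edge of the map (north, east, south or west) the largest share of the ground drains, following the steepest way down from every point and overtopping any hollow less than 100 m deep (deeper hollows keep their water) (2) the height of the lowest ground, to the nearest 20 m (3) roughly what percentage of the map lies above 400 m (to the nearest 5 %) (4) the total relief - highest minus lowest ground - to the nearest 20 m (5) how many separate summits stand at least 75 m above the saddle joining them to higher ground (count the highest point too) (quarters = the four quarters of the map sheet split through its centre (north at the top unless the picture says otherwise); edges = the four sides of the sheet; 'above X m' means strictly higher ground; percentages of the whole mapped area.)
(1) Most of the ground drains across the southern edge.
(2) The lowest ground is at about 280 m.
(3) Roughly 70 % of the ground is higher than 400 m.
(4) Highest minus lowest: about 400 m of relief.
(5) Counting only tops that stand 75 m proud, the map has 7 summits.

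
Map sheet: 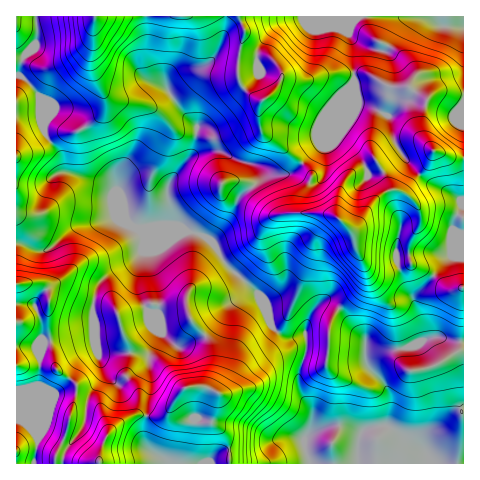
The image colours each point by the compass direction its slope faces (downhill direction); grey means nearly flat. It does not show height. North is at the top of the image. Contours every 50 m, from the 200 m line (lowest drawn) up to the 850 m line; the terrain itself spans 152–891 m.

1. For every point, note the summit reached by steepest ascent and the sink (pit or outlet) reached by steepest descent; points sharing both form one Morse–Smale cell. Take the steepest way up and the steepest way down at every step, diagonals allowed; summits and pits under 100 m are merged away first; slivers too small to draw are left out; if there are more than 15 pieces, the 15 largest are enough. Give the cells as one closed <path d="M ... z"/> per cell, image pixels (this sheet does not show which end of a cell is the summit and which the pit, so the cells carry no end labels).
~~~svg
<path d="M238 16l-222 1 0 58 8 3 15 18 9 20-4 15 14 20 6 18 3 3 42 13 5 5 14 32 5 5 12 5 40 0-42 20-11 10-17 8-16 14-6 20 1 38 4 11 49 0 11-18-7-21 6 7 5 12 11 11 7 3 24-11 12-11 15-22 15-9 10-2-29-26-15-25 19-24 9-21 16-13 3-9-4-10 19 11 12 0 9-5 7-8-41-31-2-12 1-16 15-13 6-9 1-8-5-9-8-7-17-1-12-4 5-23z"/><path d="M257 292l-11 2-15 9-15 22-12 11-24 11-7-3-11-11-5-12-5-6 6 20-11 18-49 0-4-11 0-10-2 2-46 8-7 13 0 27-3 13 0 38-12-11-8-2 0 43 293 1-5-24 7-12 1-15-10-17-4-12 2-15 6-19 0-11-1-5-17 4-14-8z"/><path d="M438 151l-6 1-6 16-21 23-17-1 1-2-4-14-9-13-20 9-11 10-5 9-4 28-11-4-16 0-4-3-1-14 7-22-9-11-7 7-9 5-12 0-18-10 3 9-3 9-16 13-9 21-19 25 15 24 32 28 13 32 11 10 5 2 16-2 5-18 6-10 8-6 6 0 14 10 8 13 13 12 3 23 2-3 10-5 34-6 10-5 3-7-13-36-9-14-8-27 27-4 29 1 7 4 5-1 0-12-10-14 0-8 10-17 0-47-12-2z"/><path d="M435 253l-39 4 8 27 9 14 13 36-2 6-11 6-34 6-10 5-2 3-3-23-13-12-11-16-11-7-6 0-12 11-6 15 1 22-8 25 0 9 4 12 10 17-1 15-7 12 7 24 153-1 0-205-12-4z"/><path d="M463 16l-224 0 6 13-5 23 12 4 17 1 8 7 5 9-1 8-6 9-15 13-1 16 2 12 41 32 18-18 22-51 12-13 3 22 17 5 11 7 4 0 8-11 10-4 21 4 26 10 10-11z"/><path d="M115 217l-38 9-31 24-11 0-14-6-5 0 0 175 11 5 8 10 1-39 3-13 0-27 4-11 3-2 46-8 2-2-1-28 6-20 16-14 17-8 11-10 42-20-40 0z"/><path d="M354 81l-12 13-22 51-17 17 8 12-7 22 1 14 4 3 16 0 11 4 2-20 7-17 11-10 20-9 9 13 4 15 16 2 21-23 7-17 19 6 12 1-1-54-9 10-2 0-24-10-21-4-10 4-5 8-7 3-11-7-17-5z"/><path d="M20 76l-4 0 0 167 9 2 10 5 11 0 31-24 24-5 11-4 15 5-12-29-6-8-42-13-3-3-6-18-14-20 4-15-6-15-8-13z"/><path d="M463 206l-9 17 0 8 9 14z"/>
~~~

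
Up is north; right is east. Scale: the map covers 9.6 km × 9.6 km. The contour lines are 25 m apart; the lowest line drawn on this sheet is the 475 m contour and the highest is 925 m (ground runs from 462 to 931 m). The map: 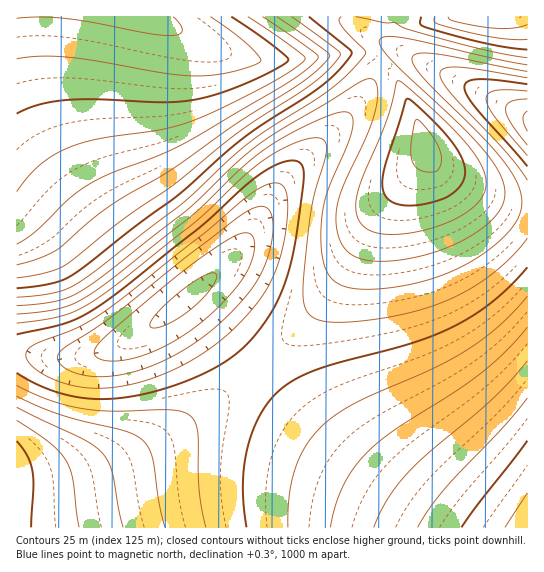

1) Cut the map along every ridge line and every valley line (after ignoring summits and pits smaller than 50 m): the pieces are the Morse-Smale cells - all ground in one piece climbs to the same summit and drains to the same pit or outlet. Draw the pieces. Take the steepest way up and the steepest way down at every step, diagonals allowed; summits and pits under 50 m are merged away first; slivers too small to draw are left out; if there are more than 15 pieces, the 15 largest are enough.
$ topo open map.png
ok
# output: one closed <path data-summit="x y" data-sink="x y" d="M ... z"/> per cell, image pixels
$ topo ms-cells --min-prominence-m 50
<path data-summit="134 17" data-sink="185 301" d="M151 16l-135 1 1 336 30 4 32 0 19-4 36-16 37-25 42-35 24-24 44-68 14-16 53-52 19-26 16-28-6-6-10-4-28 0-50 7-48-1-22-8z"/><path data-summit="426 145" data-sink="527 527" d="M429 152l-8 11-41 47-36 61-24 34-46 47-18 15 21 24 56 54 58 46 52 34 6 3 78 0 1-322-17-2-17-5-33-16-20-12-8-8z"/><path data-summit="17 477" data-sink="527 527" d="M257 368l-64 52-62 37-21 10-35 10-41 6-17-2-1 46 432 0-57-36-50-39-25-22z"/><path data-summit="426 145" data-sink="185 301" d="M383 63l-6 7-10 21-19 26-53 52-14 16-44 68-24 24-22 18 64 72 19-15 46-47 24-34 36-61 48-56-1-9-16-39-15-28z"/><path data-summit="17 477" data-sink="185 301" d="M191 296l-50 37-43 20-19 4-32 0-22-4-9 1 1 127 17 2 41-6 35-10 21-10 62-37 63-53z"/><path data-summit="426 145" data-sink="527 121" d="M401 52l-10 3-7 8 12 15 15 28 22 57 12 10 42 23 24 8 16 1 1-88z"/><path data-summit="486 17" data-sink="527 121" d="M527 16l-177 0-1 3 10 10 168 87z"/><path data-summit="134 17" data-sink="527 121" d="M349 16l-197 1 67 34 22 8 48 1 50-7 28 0 16 10 14-11 7 1-45-24-8-7z"/>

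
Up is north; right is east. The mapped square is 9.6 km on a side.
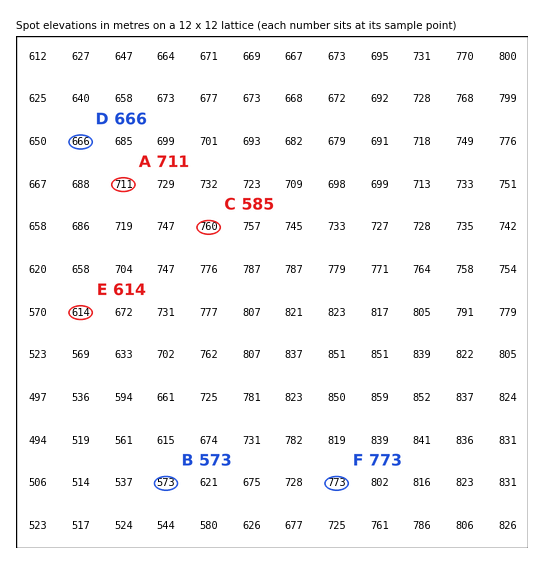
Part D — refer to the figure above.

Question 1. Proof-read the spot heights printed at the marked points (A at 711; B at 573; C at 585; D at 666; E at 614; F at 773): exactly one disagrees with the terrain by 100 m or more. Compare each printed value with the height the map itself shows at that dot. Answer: C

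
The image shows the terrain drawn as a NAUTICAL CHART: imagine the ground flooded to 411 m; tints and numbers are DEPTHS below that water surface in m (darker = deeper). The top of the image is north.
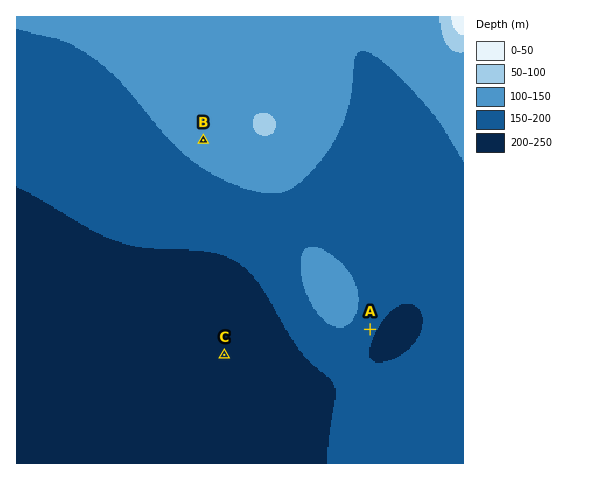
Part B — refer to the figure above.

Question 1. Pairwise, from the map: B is higher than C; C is lower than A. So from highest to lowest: B A C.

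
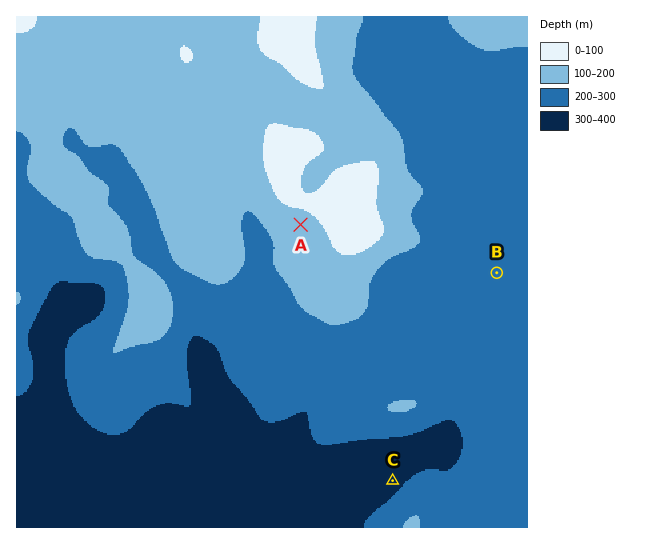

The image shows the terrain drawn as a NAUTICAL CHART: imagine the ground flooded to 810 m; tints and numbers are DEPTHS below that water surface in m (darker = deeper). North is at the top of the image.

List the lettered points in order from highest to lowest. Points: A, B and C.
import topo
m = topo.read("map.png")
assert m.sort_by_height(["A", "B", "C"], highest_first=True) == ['A', 'B', 'C']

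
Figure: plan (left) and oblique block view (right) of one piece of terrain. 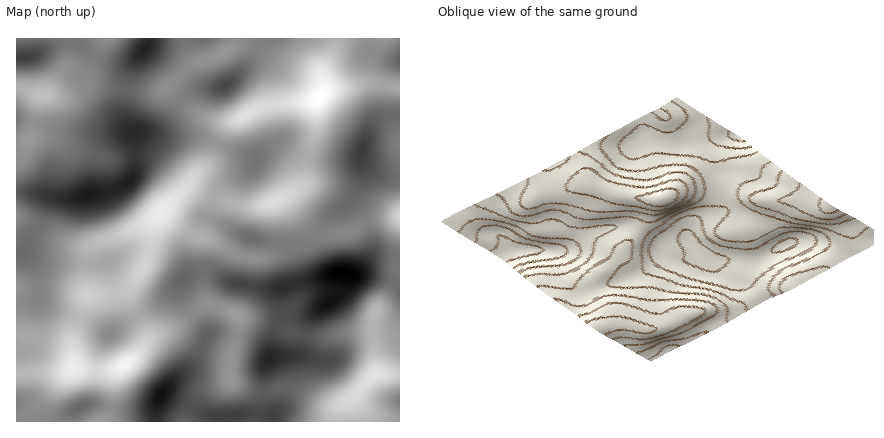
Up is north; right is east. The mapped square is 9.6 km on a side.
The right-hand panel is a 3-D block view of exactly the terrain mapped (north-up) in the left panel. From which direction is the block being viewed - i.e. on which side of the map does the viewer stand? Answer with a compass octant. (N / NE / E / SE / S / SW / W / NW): SE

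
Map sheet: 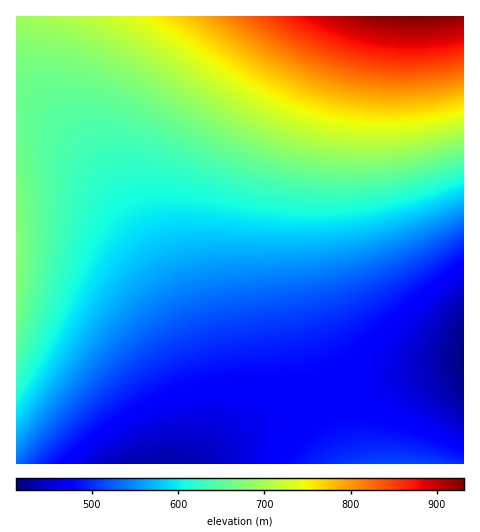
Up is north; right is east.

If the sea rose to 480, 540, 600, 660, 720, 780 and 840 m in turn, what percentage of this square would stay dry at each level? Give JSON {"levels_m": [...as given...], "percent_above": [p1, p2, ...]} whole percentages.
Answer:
{"levels_m": [480, 540, 600, 660, 720, 780, 840], "percent_above": [83, 64, 49, 29, 15, 9, 4]}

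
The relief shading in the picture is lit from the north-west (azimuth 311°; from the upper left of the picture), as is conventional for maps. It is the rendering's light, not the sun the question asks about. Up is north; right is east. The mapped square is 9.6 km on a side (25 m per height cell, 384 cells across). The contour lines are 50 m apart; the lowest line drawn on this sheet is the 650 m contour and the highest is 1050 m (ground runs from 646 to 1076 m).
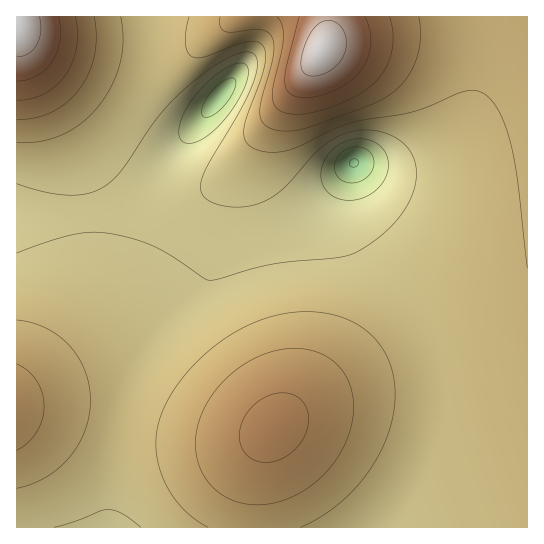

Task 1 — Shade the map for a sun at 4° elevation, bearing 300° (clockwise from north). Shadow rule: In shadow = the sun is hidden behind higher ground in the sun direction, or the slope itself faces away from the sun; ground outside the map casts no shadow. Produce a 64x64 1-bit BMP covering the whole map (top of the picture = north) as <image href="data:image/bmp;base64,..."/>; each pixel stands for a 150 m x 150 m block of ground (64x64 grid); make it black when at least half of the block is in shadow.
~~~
<image width="64" height="64" href="data:image/bmp;base64,Qk0+AgAAAAAAAD4AAAAoAAAAQAAAAEAAAAABAAEAAAAAAAACAAATCwAAEwsAAAIAAAAAAAAA////AAAAAAAAAAAAB8AAAAAAAAAf8AAAAAAAAB/8AAAAAAAAH/wAAAAAAAAf/gAAAAAAAB/+AAAAAAAAD/4AAAAAAAAP/gAAAAAAAAf+AAAAAAAAA/4AAAAAAAAD/AAAAAAAAAH8AAAAAAAAAHAAAAAAAAAAAAAAAAAAAAAAAAAAAAAAAAAAAAAAAAAAAAAAAAAAAAAAAAAAAAAAAAAAAAAAAAAAAAAAAAAAAAAAAAAAAAAAAAAAAAAAAAAAAAAAAAAAAAAAAAAAAAAAAAAAAAAAAAAAAAAAAAAAAAAAAAAAAAAAAAAAAAAAAAAAAAAAAAAAAAAAAAAAAAAAAAAAAAAAAAAAAAAAAAAAAAAAAAAAAAAAAAAAAAAAAAAAAAAAAAAAAAAAAAAAAAAAAAAAAAAAAAAAAAAAAAAAAAAAAAAAAAAAAAAAAAAAAAAAAAAAAAAAAAAAAAAAAAAAB/gAAAAAAAAf/wAAAAAAAD//4AAAADgAf//8AAAH/gB///8AAP//AH///8AH//+Af///wB///8A////Af///wD///8B////AH///wP///+Af///A////8A///8D////4D///gP////gH//8A///n/AP//wB//8P8Af/+AH//gf4B//wAf/8A/gD/+AA//gB+AH/4AD/8AD4AP+AAP/gADgAfwAA/8AAAAA+AAA=="/>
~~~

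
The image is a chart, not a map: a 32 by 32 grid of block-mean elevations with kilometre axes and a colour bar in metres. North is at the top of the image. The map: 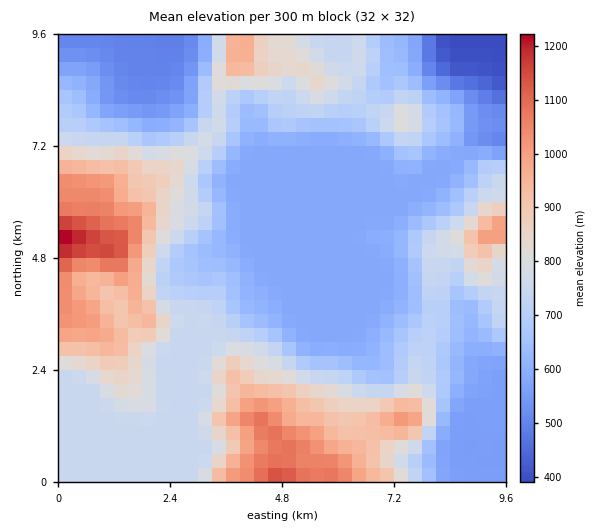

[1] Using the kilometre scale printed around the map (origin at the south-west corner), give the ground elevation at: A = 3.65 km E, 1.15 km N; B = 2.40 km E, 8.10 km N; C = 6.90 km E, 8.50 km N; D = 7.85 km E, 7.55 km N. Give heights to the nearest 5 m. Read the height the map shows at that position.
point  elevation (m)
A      935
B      545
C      655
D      720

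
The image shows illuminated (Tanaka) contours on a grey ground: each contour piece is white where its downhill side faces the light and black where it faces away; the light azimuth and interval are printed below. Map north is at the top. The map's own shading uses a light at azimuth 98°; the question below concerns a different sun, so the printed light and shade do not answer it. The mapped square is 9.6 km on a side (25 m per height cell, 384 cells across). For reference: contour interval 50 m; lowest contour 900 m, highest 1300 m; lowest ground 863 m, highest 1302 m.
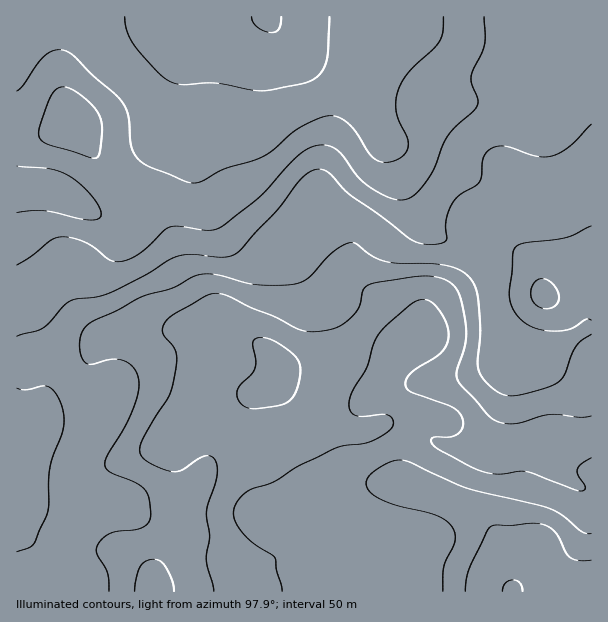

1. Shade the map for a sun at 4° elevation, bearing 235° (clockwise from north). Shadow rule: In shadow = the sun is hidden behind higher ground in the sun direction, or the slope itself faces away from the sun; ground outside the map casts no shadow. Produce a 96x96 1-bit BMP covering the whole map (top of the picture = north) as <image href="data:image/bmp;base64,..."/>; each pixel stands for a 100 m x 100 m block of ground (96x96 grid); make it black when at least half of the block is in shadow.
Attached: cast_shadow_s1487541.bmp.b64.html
<image width="96" height="96" href="data:image/bmp;base64,Qk2+BAAAAAAAAD4AAAAoAAAAYAAAAGAAAAABAAEAAAAAAIAEAAATCwAAEwsAAAIAAAAAAAAA////AAAAAAAAAAAAAAAAAAAAAAAAAAAAAAAAAAAAAAAAAAAAAAAAAAAAAAAAAAAAAAAwAAAAAAAAAAAAAABwAAAAAAAAAAAAAAAAAAAAAB4AAAAAAAAAAAAAAD8AAAAAAAAAAAAAAH8AAAAAAAAAAAAAAH8AAAAAAAAAAAAAAP8AAAAAAAAAAAAAAf8AAAAAAAAAAAAAA/8AAAAAAAAAAAAAD/8AAAAAAAAAAAAA//8AAAAAAAAAAAAD//8AAAAAAAAAAAAf//8AAAAAAAAAAAD///8AAAAAAAAAAAf///8AAAAAAAAAAB////8AAAAAAAAAAH////8AAAAAAAAAAP////AAAAAAAAAAAP///4AAAAAAAAAAAP//4AAAAAAAAAAAAP//wAAAAAAAAAAAAH//wAAAAAAAAAAAAB//wAAAAAAAAAAAAAAf4AAAAAAAAAAAAAAf8AAAAAAAAAAAAAA/8AAAAAAAAAAAAAB/+AAAAAAAAAAAAAD/+AAAAAAAAAAAAAH//AAAAAAAAAAAAAf//AAAAAAAAAAAAAf//gAAAAAAAAAAAAP//wAAAAAAAAAAAAD//wAAAAAAAACAAAB//4AAAAAAAAGAAAB//4AAAAAAAAPAAAB//4AAAAAAAAfgAAB//4AAAAAAAA/gAAD//wAAAAAAAB/wAAD//AAAAAAAAD/wAAH/4AAAAAAAAH/wAAH/wAAAAAAAAf/4AAP/4AAAAAAAB//4AAP/4AAAAAAAD//wAAP/4AAAAAAAH//wAAP/4AAAAAAAP//wAAP/4BwAAAAAf//gAAP/4D4AAAAAf/+AAA//4H4AAAAA//8AAD//4H8AAAAB//4AD///4H8AAAAB//4AP///4H8AAAAD//wAP///4H4AAAAH/+AAP///4BwADgAP/gAAD///wAAAHwAP+AAAA///wAAAf4AH8AAAB///gAAA/4AD4AAAD//8AAAB/4AAAAAAH/wAAAAD/wAAAAAAf/gAAAAH/gAAAAAA//AAAAAf/AAAAAAB//gAAAA/8AAAAAAD//gAAAAfwAAAAAAH//gAAAAAAADgAAAP//gAAAAAAA/gAAAP//gAAAAAAB/AAAAf//gAAAAAAD/AAAAf//AAAAAAAH/AAAAf//AAAAAAAP+AAAAf//AAAAAAAP+AAAAf//AAAAAAAf+AAAAf//AAAAAAAf8AAAAf/+AAAAAAAf8AAAAf/+AAAAAAAf4AAAAP/8AAAAAAAf4AAAAH/4AAAAAAA/4AAAAD/wAAAAAAB/4AAAAA/AAAAAAAD/4AAAAAAAAAAAAAH/4AAAAAAAAAAAAAP/4AAAAAAAAAAAAAf/wAAAAAAAAAAAAAf/wAAAAAAAAAAAAA//gAAAAAAAAAAAAA//gAAAAAAAAAAAAA//AAAAAAAAAAAAAA/+AAAAAAAAAAAAAA/8AAAAAAAAAAAAAAfgAAAAAAAAAAAAAAEAAAAAAwAAAAAAAAAAAAAAA4AAAAAAAAAAAAAAA4AAAAAAAAAAAAAAA4AAAAAAAAAAAAAAA4AAAAAAA="/>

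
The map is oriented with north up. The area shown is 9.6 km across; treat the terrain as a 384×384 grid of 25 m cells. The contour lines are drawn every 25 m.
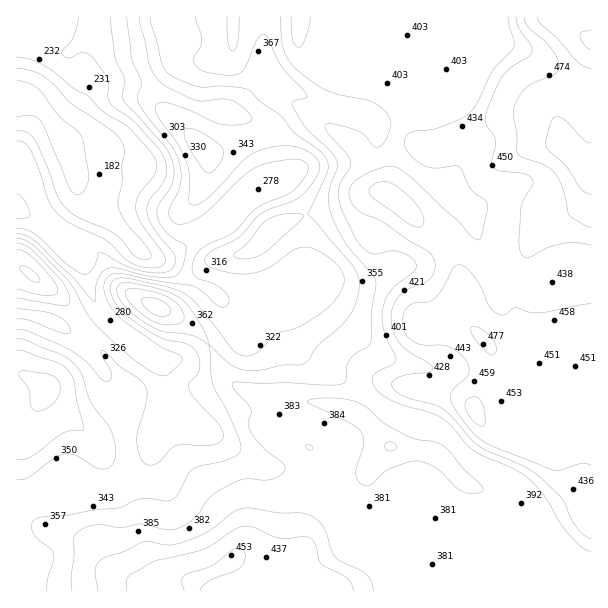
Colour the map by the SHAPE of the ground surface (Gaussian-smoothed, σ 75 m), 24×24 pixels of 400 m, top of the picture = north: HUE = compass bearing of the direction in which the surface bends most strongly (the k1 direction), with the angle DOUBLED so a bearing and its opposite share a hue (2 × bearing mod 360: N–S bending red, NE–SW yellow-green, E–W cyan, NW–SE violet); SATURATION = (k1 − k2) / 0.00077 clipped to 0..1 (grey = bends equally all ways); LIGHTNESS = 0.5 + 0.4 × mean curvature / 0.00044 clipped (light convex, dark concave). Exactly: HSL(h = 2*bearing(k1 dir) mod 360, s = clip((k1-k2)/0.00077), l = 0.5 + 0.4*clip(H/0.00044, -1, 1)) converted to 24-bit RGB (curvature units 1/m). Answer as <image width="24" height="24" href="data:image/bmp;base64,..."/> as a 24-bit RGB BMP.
<image width="24" height="24" href="data:image/bmp;base64,Qk32BgAAAAAAADYAAAAoAAAAGAAAABgAAAABABgAAAAAAMAGAAATCwAAEwsAAAAAAAAAAAAAanOHZ2OPkH2HeZKVgqSmdnKgjIeopXmsoWF3fpJmZ358cYF5abKUmanCnm66eE6VgYd6fnyBf4B/f4B/dnSBaadok2qKgH9/f2Z0V25ceJ1scKmEcIKQd6mbaISrlm2vxHfFtJKxY2qlgXqhdMNqZHA8iklDhWl5i414en6Bf4B/f4B/eW6ChpZzgXd8nkAwcWSjd57Ddqa/ipinZX6WiKJtZVhofHZdf41lupWJdWefd3iXu5+KcT6GgH9/fHSEgpF/fXmCgH9/gH9+gWaEfpxzhzB4qMiKaKtccotNZoRFjo1LhW9el4FpbV54hYNrZ5NlmqNjimZvgZRmmVBHhmF6jHVZZpVsg3Z5g292j2VPe5FWZKSOk0iMq1M/bLduj7FEX4FpgnBtkItPSppRaohteGGDfJaAeI+Lk4p5fWtvn21dhGtifk6Sv6aHXoZWbnVZgE1hidO1VWjFjzM/dB0sdsxrZotms6qDTXxneFFah8CAY6KUUWp/b5GXeKScfmWToERGjlhGm39Vc7lvOmeQunKExHeeSHDCgtzZsxldcAgDypgWefHbdrC6cnCbqYyRi2qkWbW7gr6ok2d7T3p8WppaemJLZC41t5xafLm2cK+4smFXbDRRQ7VIgdmopim6li0kcwBBq/jWh9HmhGGphGx5gH5+kYKEpYGAY8WSYU6PsGmDZYaRcFR/iEJoX5CXgbZfoHFTs49IaEfKhLTjZ93YchIThUseXBiZhu7tidmKcVR0g3FxgH9/f3+AeJKSn7uadrWiTjl4k6R2f3q9YDG7d2W9d52/hs3geZLKdZDBVlK5lkU6qCVqfnXmtMXtUnTeW7mHy1tLXnt/foCAgH+Af3+Aj8LKmb3Dxzy+pziucNSmeh9LeGckeEAwhPF9UEhzjmZTjGhXi1VicXOSZaWYjV80lmATgoEzc3ZQu61iZ56bZoBseoF6f3+AuLJ+hUo5iRg3deKEWAAabgwBerwrPf+ZSsp3bEtueo5na3qId3yRkn2RjE6CqjaKpM6jan6yZn6fjs2ohU+uqXqqZJGLe39vYkIAaUcMSfxoZgBRtghpz/j2zPv/VsTqfjCBiGyBdo91b4B2aH51iGqAdEaUfpO7u8KgiFupfLqEa5ddhVuLa6ScnG61iXe6aIDUzP/2EUv/RQCxzPr/zO7//z/knwA1djgyfZRIboxXc39saXptXlhulYhQOr51uYaFnlCpwbOJYm+WmWF+gmlcdIJad4dTz/zuTNTqPwI1APY5S+YAMw4APAUA8VagtX/VunR5WJ1TU3xdcl5ZYDlIrspCPYwvYWgkepNBrcl9hEyAlU9llKFba4FkgYFx9cKQSwAnRKLefeSsdAs1VQ8yauIsALw1QG3j9nrs1I+yWGCKX0uHaFamoMaXllWbYaBlTs+Di55chVCHcHCOtn2JkGJuiGVQiTIBUuFzO7Slgh8tmCKZY2bN37S4q802C14eHZBi6LXex3npYDO4pWuasaZekVOHld61XIewhmaEYWSDgHmQd5eVtHS3lHGnc7VcU81LYDFkh2eJU4KjTKu8xVqg85WaRLNNDmowL30TmzFJuTbUsY7BrJvRo+Liaqm5hUlzg2d2hX1dU4dXkn1sgFBmsINpkuGSbTadZUx+gm53aJRuO1NZbzgs6dpry42YSkuWRnQ9IFggO0wipcwsarxIu3tcjTFEjYRZXHGCsG2orVJmeXtCV4VRfr+P3salbyh+cWJ/h4pphENLYSA9PL1Ep+6rkYDBsWXRk2S/jT2cPpiVZuZ8T8eMk0KEpYC2mYm6YV+hWYB+qW2gjHi8iL7GW7W5zlUpizt2gEhKiUxAdDhbYbrJnfrWdMJcgkZFiUdIjTdOaE63kebiWM2NijI4ToNHbbJaYHKQm2G3tl+7b5ePepJ5hbJ0YFeFg2NKgjdYfbBoUm3Hd4LYd+CwomcjkF0ec3I1VYs9dq7LT8vHlU4dppMnV7KucK6klI5tcH5gRHJeo1qlqIGIiJibo5yEgVp4cFxAVqd+d76JSVp8fYdVpUVIuXZ+iJLApHy+TNCTVi91qjEtft/PirHPd2GUfYJ3gnx4gH9/a3+COI2TtZWTeZNzoEVRpEo4b4jagqfLl3GkUlmUcnOWfmKRqsWOZXGStnKRv5R2JReAwd2aSqVpgmVggHx+f3+Af4CAf4CAf4CASIRwg3E3lz8jh0w+lL6McoRneGdjl2l1ZmGOc2CQonaqm7p/aWGEnqttvIFsGyaP4tqSTYGodHeBf3+Af3+Af3+AgH9/gH9/bmmDdCGkyo7QhMrIdKmK"/>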